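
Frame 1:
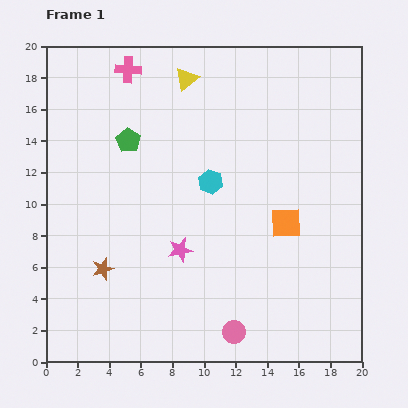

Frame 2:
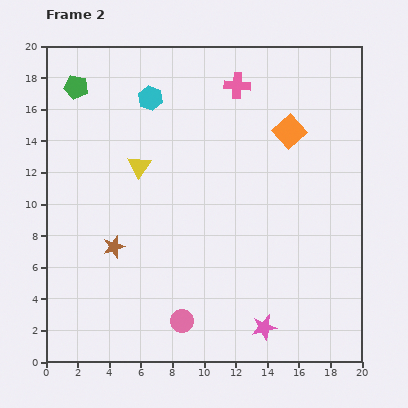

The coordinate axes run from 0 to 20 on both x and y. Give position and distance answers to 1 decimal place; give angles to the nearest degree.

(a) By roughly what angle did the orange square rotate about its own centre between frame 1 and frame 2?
39° counter-clockwise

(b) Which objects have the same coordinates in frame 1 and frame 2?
none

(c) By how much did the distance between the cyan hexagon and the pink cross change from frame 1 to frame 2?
-3.2

Distance in frame 1: 8.8. Distance in frame 2: 5.6.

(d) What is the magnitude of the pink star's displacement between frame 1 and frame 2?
7.2

The pink star moved from (8.5, 7.1) to (13.8, 2.2), a distance of √(5.3² + 4.9²) ≈ 7.2.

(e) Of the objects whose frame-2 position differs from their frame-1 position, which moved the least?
the brown star

(moved 1.6)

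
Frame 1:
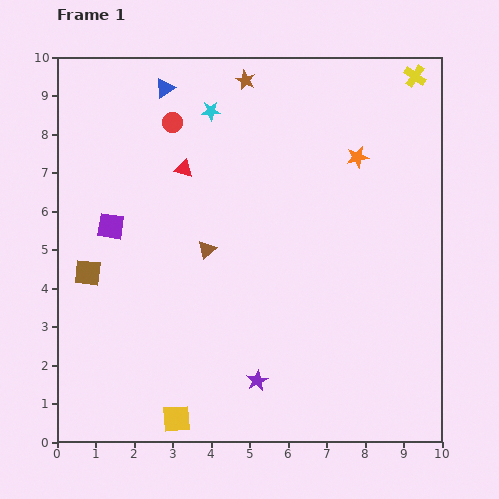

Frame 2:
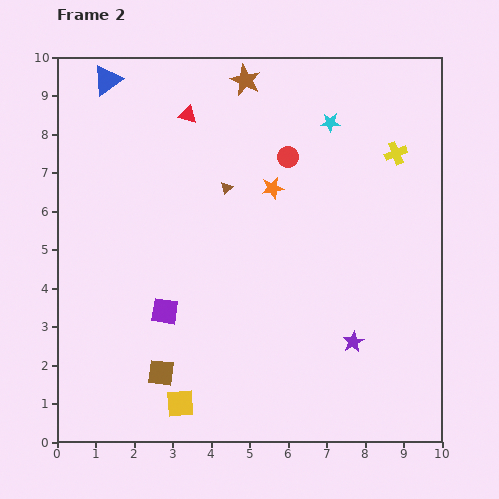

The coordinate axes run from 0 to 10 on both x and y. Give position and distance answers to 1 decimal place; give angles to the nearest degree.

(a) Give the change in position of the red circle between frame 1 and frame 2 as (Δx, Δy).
(3.0, -0.9)

The red circle was at (3.0, 8.3) in frame 1 and (6.0, 7.4) in frame 2.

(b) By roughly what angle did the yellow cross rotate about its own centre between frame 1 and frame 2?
34° clockwise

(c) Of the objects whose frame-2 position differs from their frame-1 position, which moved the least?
the yellow square

(moved 0.4)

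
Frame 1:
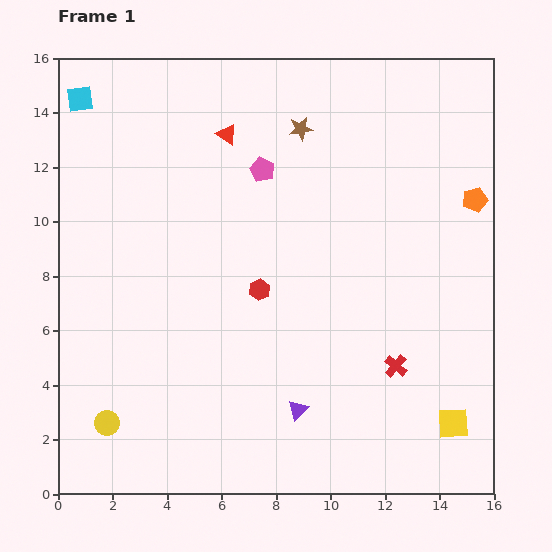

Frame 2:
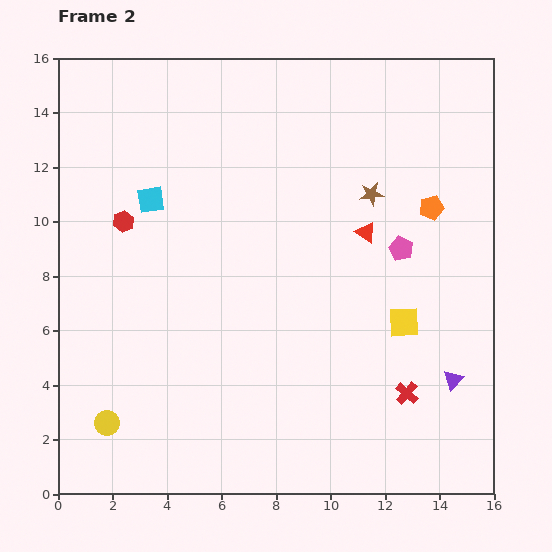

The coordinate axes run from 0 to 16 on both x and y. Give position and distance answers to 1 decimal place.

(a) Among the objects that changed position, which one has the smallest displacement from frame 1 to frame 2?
the red cross

(moved 1.1)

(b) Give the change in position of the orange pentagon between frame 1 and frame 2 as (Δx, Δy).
(-1.6, -0.3)

The orange pentagon was at (15.3, 10.8) in frame 1 and (13.7, 10.5) in frame 2.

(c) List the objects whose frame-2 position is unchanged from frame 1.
the yellow circle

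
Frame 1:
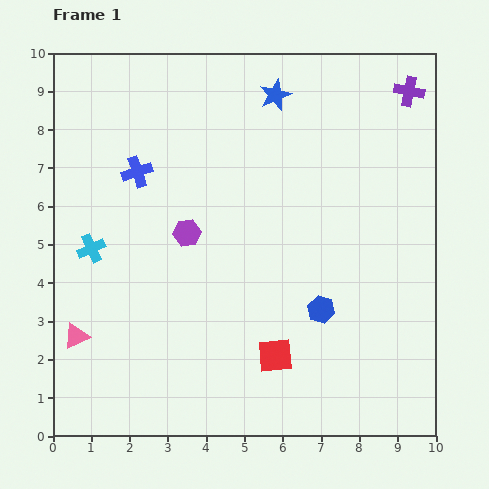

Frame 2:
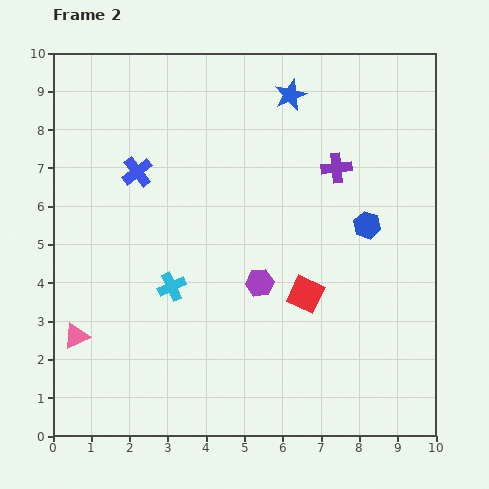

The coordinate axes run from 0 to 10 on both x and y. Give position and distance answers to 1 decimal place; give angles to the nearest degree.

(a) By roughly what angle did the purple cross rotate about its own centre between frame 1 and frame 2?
17° counter-clockwise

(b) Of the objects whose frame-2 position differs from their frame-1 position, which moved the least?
the blue star

(moved 0.4)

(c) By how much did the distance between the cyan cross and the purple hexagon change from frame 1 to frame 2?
-0.2

Distance in frame 1: 2.5. Distance in frame 2: 2.3.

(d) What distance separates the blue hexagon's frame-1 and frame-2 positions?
2.5

The blue hexagon moved from (7.0, 3.3) to (8.2, 5.5), a distance of √(1.2² + 2.2²) ≈ 2.5.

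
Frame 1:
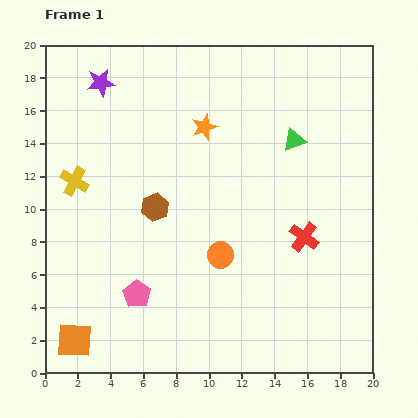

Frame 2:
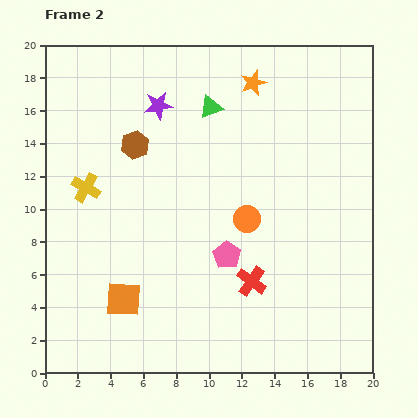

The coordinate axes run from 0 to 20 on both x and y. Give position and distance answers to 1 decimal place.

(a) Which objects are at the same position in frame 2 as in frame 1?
none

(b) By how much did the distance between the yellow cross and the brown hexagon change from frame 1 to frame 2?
-1.2

Distance in frame 1: 5.2. Distance in frame 2: 4.0.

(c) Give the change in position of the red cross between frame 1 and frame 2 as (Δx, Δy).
(-3.2, -2.7)

The red cross was at (15.8, 8.3) in frame 1 and (12.6, 5.6) in frame 2.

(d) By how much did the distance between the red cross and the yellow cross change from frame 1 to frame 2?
-2.8

Distance in frame 1: 14.4. Distance in frame 2: 11.6.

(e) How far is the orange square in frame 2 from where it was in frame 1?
3.9

The orange square moved from (1.8, 2.0) to (4.8, 4.5), a distance of √(3.0² + 2.5²) ≈ 3.9.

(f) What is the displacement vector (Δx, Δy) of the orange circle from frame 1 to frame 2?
(1.6, 2.2)

The orange circle was at (10.7, 7.2) in frame 1 and (12.3, 9.4) in frame 2.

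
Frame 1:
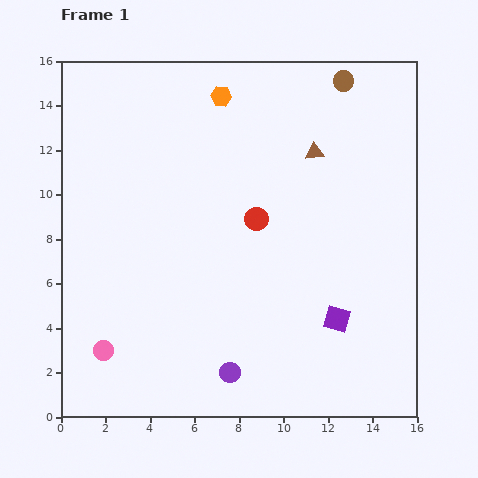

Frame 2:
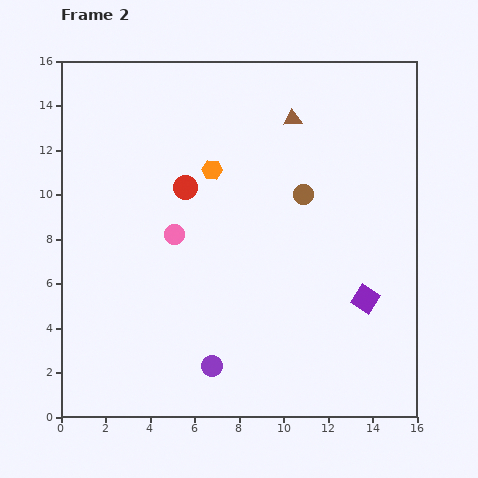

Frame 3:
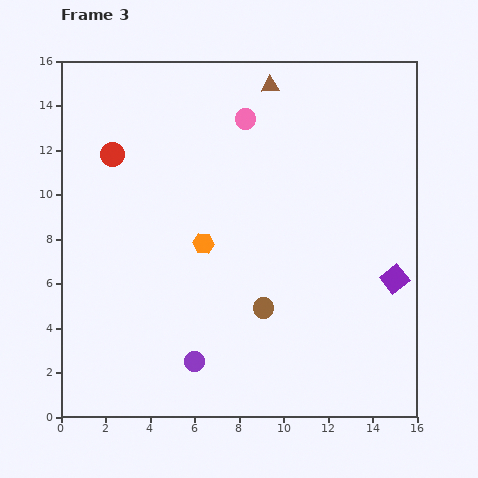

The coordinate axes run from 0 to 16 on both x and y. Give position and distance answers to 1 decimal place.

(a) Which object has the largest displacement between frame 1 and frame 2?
the pink circle

(moved 6.1; next 5.4)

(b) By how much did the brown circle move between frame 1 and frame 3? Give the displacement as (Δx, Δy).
(-3.6, -10.2)

The brown circle was at (12.7, 15.1) in frame 1 and (9.1, 4.9) in frame 3.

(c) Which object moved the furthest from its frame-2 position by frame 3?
the pink circle

(moved 6.1; next 5.4)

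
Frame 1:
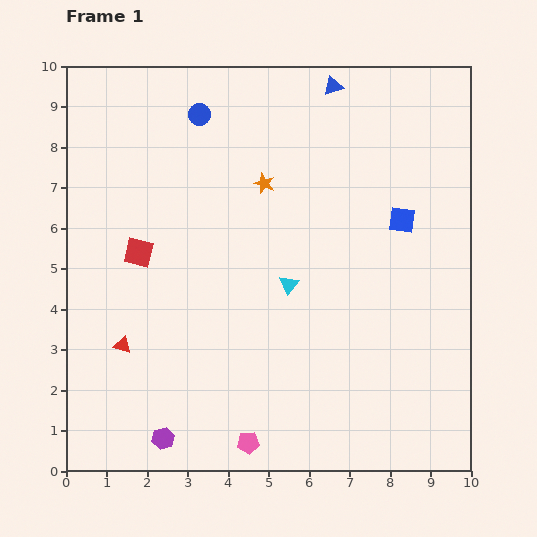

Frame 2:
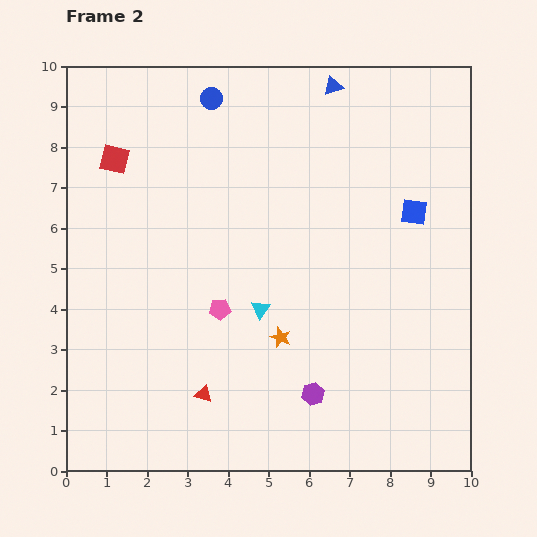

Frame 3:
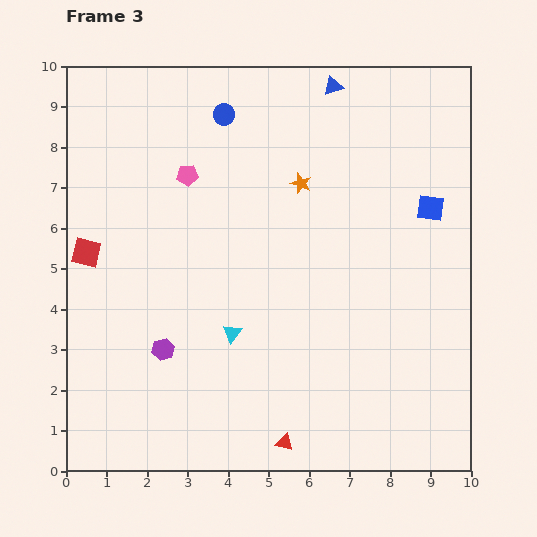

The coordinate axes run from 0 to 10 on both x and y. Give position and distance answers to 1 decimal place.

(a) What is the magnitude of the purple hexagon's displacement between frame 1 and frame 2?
3.9

The purple hexagon moved from (2.4, 0.8) to (6.1, 1.9), a distance of √(3.7² + 1.1²) ≈ 3.9.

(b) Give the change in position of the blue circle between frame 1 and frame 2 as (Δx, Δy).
(0.3, 0.4)

The blue circle was at (3.3, 8.8) in frame 1 and (3.6, 9.2) in frame 2.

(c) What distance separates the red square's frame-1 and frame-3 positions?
1.3

The red square moved from (1.8, 5.4) to (0.5, 5.4), a distance of √(1.3² + 0.0²) ≈ 1.3.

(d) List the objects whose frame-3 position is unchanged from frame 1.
the blue triangle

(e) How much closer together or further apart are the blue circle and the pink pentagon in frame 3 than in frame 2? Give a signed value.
-3.5

Distance in frame 2: 5.2. Distance in frame 3: 1.7.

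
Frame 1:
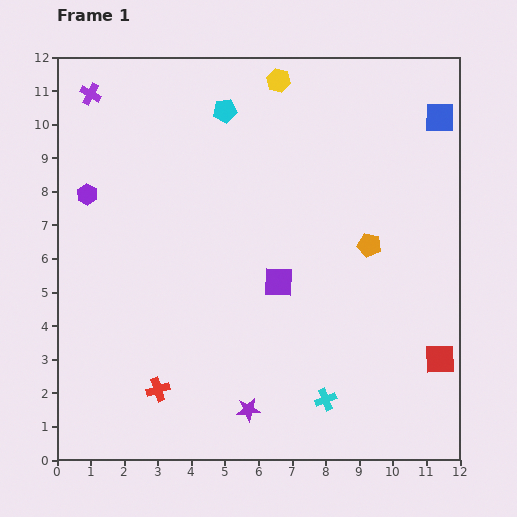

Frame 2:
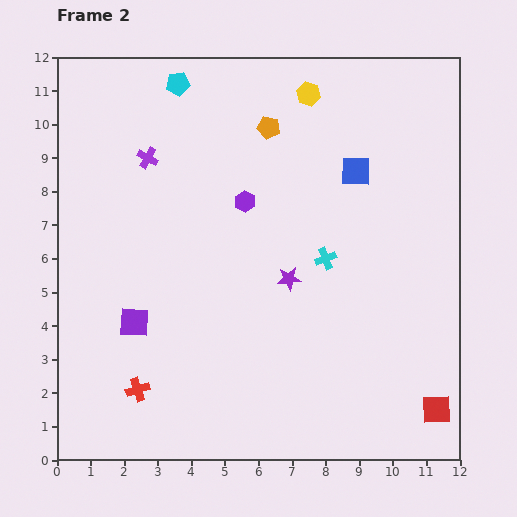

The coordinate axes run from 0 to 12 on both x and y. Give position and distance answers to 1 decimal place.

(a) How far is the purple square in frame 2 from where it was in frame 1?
4.5

The purple square moved from (6.6, 5.3) to (2.3, 4.1), a distance of √(4.3² + 1.2²) ≈ 4.5.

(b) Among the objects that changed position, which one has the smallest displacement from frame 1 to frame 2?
the red cross

(moved 0.6)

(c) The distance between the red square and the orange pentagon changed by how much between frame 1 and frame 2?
+5.8

Distance in frame 1: 4.0. Distance in frame 2: 9.8.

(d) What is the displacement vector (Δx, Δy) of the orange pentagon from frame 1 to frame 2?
(-3.0, 3.5)

The orange pentagon was at (9.3, 6.4) in frame 1 and (6.3, 9.9) in frame 2.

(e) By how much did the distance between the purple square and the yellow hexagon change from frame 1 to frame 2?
+2.6

Distance in frame 1: 6.0. Distance in frame 2: 8.6.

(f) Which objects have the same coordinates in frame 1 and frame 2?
none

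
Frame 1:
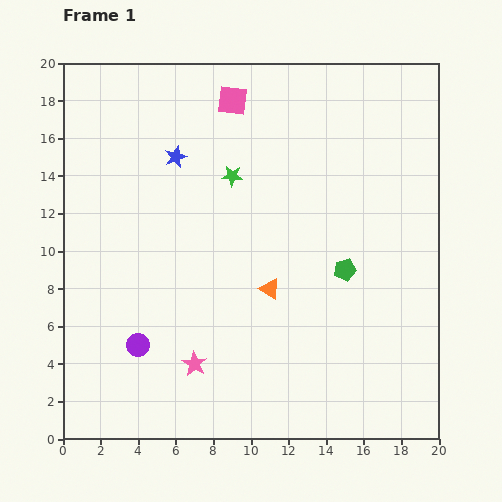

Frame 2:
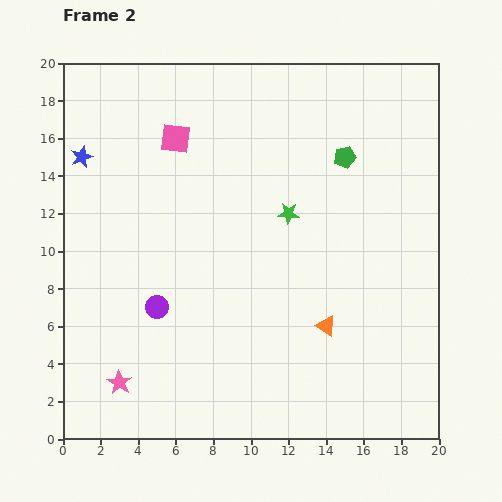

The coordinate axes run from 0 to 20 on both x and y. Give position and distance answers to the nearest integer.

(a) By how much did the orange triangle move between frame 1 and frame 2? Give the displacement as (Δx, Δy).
(3, -2)

The orange triangle was at (11, 8) in frame 1 and (14, 6) in frame 2.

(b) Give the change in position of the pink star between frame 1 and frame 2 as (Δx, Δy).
(-4, -1)

The pink star was at (7, 4) in frame 1 and (3, 3) in frame 2.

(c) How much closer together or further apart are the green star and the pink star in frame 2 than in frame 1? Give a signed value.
+3

Distance in frame 1: 10. Distance in frame 2: 13.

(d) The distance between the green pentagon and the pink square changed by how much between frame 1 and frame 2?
-2

Distance in frame 1: 11. Distance in frame 2: 9.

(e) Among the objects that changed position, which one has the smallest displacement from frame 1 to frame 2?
the purple circle

(moved 2)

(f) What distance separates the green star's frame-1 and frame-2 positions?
4

The green star moved from (9, 14) to (12, 12), a distance of √(3² + 2²) ≈ 4.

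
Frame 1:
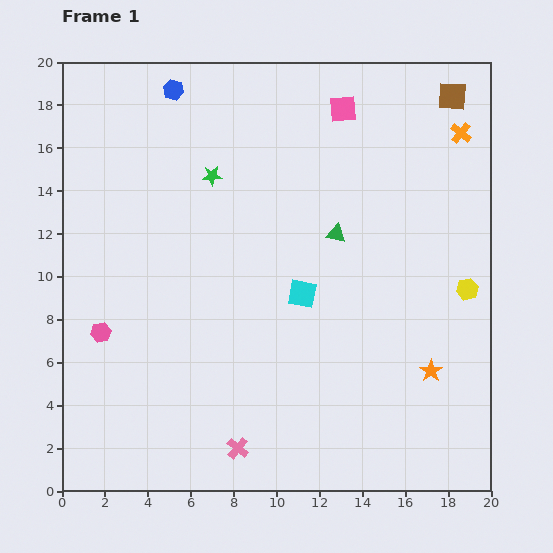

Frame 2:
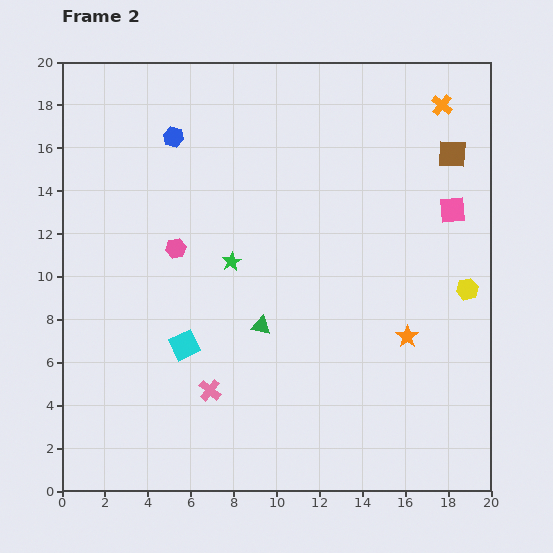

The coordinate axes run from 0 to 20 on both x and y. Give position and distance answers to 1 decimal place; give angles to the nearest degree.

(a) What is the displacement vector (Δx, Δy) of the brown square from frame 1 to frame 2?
(0.0, -2.7)

The brown square was at (18.2, 18.4) in frame 1 and (18.2, 15.7) in frame 2.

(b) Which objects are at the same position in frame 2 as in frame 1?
the yellow hexagon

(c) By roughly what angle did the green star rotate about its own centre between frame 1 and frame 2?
26° counter-clockwise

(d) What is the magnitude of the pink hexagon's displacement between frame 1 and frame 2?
5.2

The pink hexagon moved from (1.8, 7.4) to (5.3, 11.3), a distance of √(3.5² + 3.9²) ≈ 5.2.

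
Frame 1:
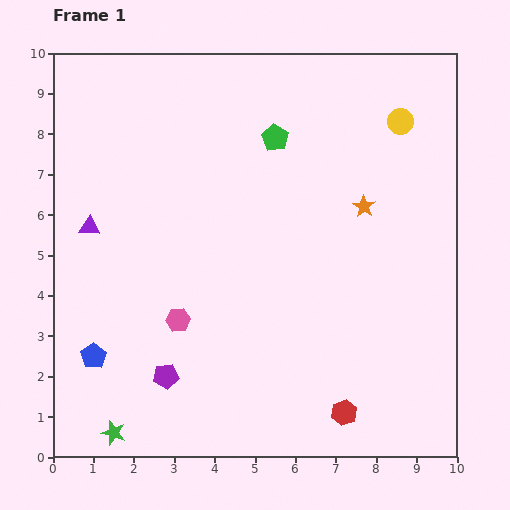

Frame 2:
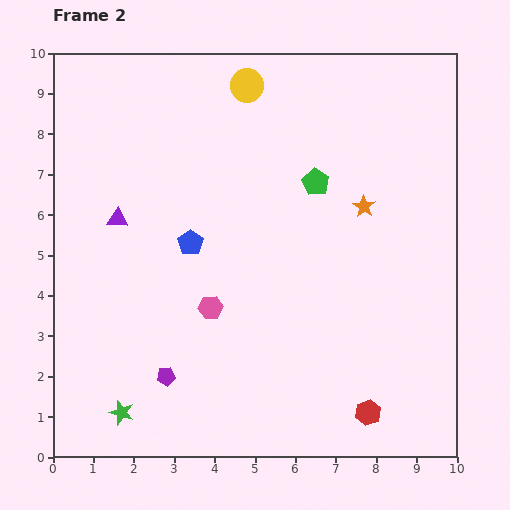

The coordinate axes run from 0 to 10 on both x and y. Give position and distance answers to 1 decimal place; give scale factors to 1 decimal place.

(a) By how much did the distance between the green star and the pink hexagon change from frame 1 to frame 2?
+0.2

Distance in frame 1: 3.2. Distance in frame 2: 3.4.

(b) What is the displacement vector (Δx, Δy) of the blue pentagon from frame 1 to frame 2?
(2.4, 2.8)

The blue pentagon was at (1.0, 2.5) in frame 1 and (3.4, 5.3) in frame 2.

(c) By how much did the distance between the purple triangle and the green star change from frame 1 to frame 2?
-0.3

Distance in frame 1: 5.1. Distance in frame 2: 4.8.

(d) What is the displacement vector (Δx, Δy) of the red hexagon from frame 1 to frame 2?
(0.6, 0.0)

The red hexagon was at (7.2, 1.1) in frame 1 and (7.8, 1.1) in frame 2.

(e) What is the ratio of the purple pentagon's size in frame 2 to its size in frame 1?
0.7×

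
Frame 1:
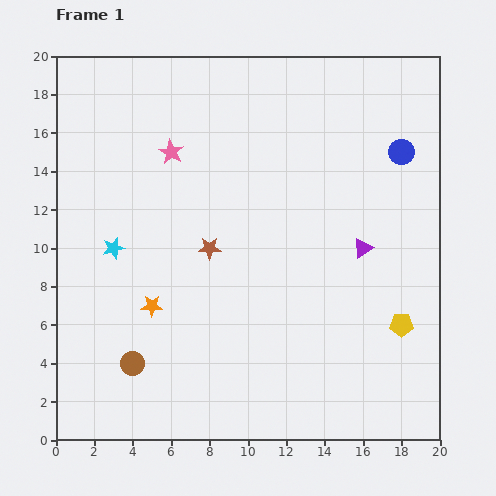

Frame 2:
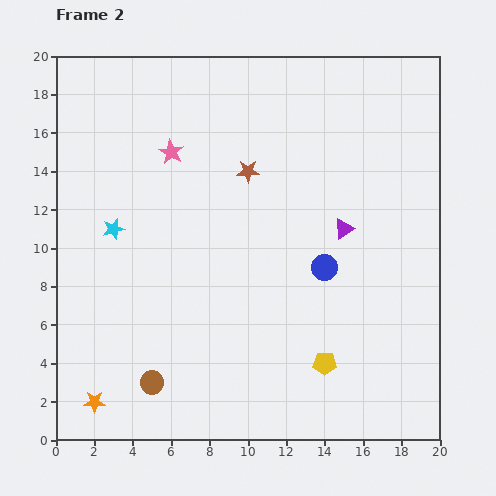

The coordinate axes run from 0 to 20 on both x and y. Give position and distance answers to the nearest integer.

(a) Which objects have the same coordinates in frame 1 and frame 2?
the pink star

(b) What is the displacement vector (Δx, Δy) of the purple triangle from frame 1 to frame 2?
(-1, 1)

The purple triangle was at (16, 10) in frame 1 and (15, 11) in frame 2.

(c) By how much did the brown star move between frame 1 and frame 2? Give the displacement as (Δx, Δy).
(2, 4)

The brown star was at (8, 10) in frame 1 and (10, 14) in frame 2.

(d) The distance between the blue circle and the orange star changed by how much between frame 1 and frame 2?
-1

Distance in frame 1: 15. Distance in frame 2: 14.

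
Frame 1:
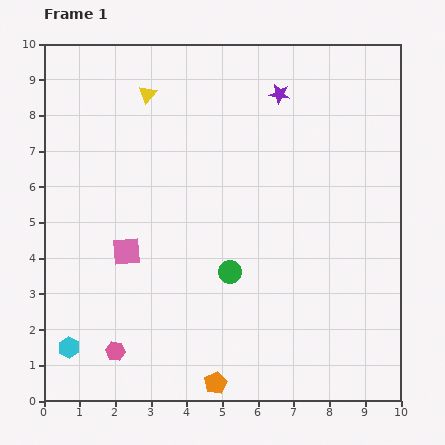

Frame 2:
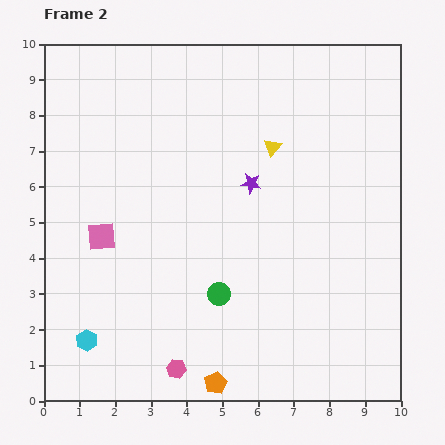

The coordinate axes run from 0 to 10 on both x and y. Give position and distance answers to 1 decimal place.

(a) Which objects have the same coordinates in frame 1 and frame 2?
the orange pentagon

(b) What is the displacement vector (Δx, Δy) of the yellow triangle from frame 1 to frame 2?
(3.5, -1.5)

The yellow triangle was at (2.9, 8.6) in frame 1 and (6.4, 7.1) in frame 2.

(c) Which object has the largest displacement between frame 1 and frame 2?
the yellow triangle

(moved 3.8; next 2.6)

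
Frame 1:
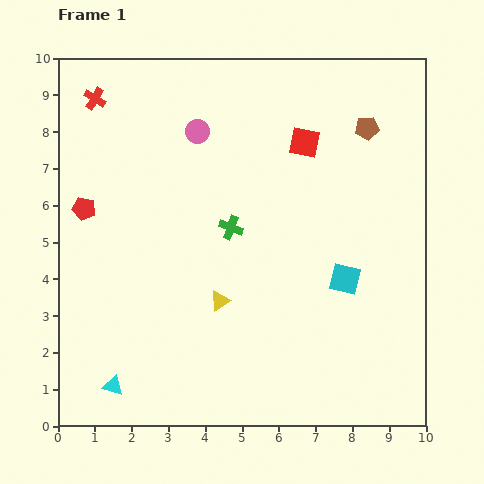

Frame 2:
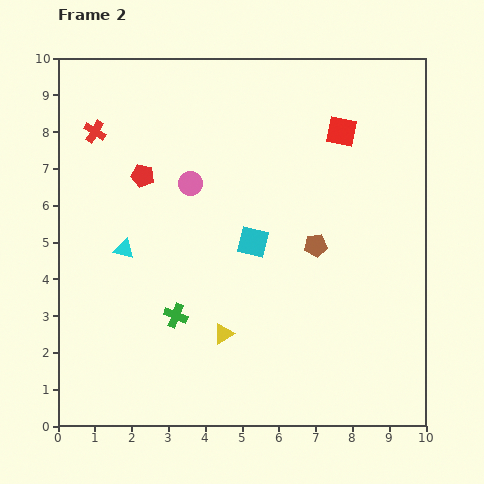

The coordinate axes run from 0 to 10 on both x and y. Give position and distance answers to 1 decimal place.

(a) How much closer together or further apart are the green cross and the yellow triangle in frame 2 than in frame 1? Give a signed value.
-0.6

Distance in frame 1: 2.0. Distance in frame 2: 1.4.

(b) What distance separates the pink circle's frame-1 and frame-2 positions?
1.4

The pink circle moved from (3.8, 8.0) to (3.6, 6.6), a distance of √(0.2² + 1.4²) ≈ 1.4.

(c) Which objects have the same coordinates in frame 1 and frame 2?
none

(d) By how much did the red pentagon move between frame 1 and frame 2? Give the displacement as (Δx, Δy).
(1.6, 0.9)

The red pentagon was at (0.7, 5.9) in frame 1 and (2.3, 6.8) in frame 2.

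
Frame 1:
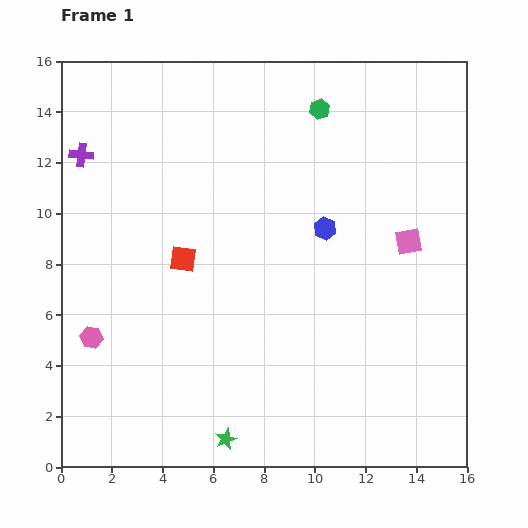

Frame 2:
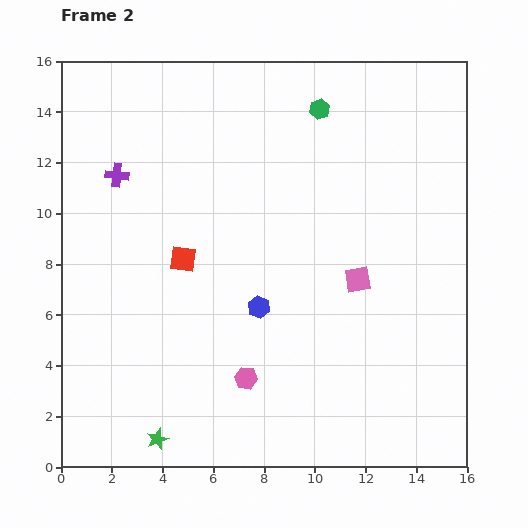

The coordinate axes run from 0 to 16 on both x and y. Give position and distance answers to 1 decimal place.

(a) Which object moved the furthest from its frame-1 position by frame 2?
the pink hexagon

(moved 6.3; next 4.0)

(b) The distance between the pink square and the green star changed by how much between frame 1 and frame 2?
-0.5

Distance in frame 1: 10.6. Distance in frame 2: 10.1.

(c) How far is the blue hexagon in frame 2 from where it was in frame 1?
4.0

The blue hexagon moved from (10.4, 9.4) to (7.8, 6.3), a distance of √(2.6² + 3.1²) ≈ 4.0.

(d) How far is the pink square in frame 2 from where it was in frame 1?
2.5

The pink square moved from (13.7, 8.9) to (11.7, 7.4), a distance of √(2.0² + 1.5²) ≈ 2.5.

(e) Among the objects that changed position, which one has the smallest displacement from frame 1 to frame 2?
the purple cross

(moved 1.6)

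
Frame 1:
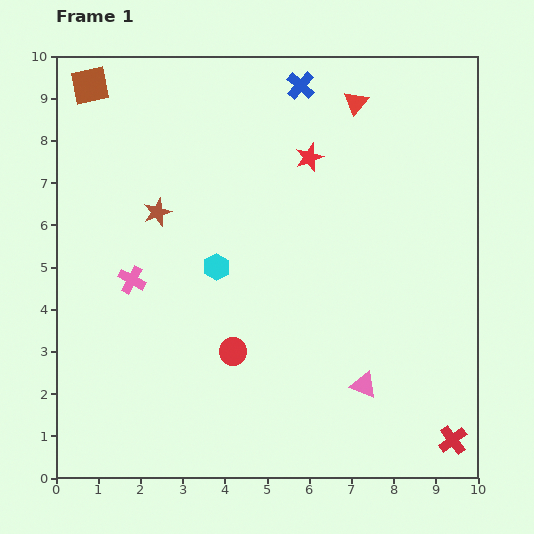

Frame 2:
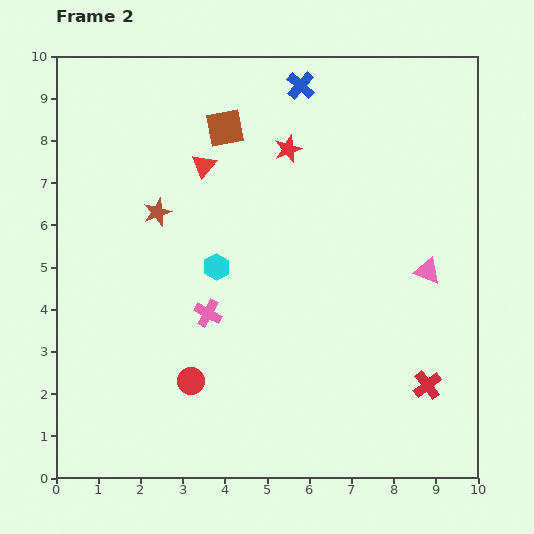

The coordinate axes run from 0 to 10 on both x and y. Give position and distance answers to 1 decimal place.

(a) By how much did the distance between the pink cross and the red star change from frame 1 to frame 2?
-0.8

Distance in frame 1: 5.1. Distance in frame 2: 4.3.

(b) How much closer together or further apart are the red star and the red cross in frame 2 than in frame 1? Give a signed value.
-1.0

Distance in frame 1: 7.5. Distance in frame 2: 6.5.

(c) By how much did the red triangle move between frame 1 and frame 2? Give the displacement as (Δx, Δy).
(-3.6, -1.5)

The red triangle was at (7.1, 8.9) in frame 1 and (3.5, 7.4) in frame 2.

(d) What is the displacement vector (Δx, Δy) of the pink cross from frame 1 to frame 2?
(1.8, -0.8)

The pink cross was at (1.8, 4.7) in frame 1 and (3.6, 3.9) in frame 2.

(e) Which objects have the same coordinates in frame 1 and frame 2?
the cyan hexagon, the blue cross, the brown star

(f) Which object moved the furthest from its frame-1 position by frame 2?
the red triangle

(moved 3.9; next 3.4)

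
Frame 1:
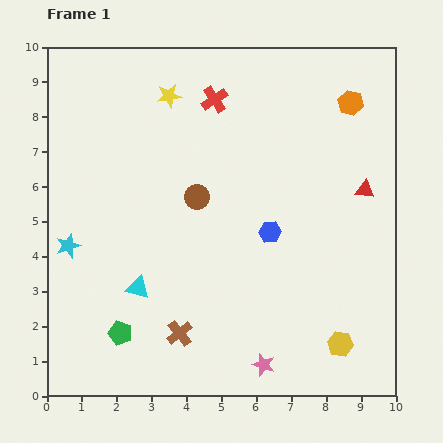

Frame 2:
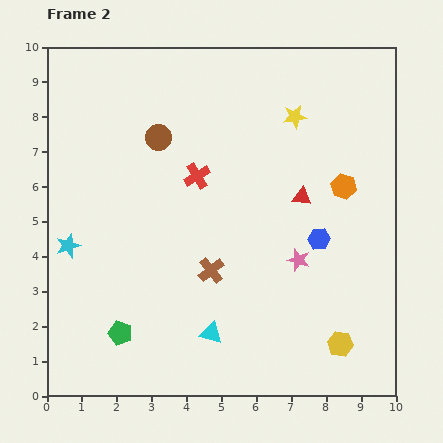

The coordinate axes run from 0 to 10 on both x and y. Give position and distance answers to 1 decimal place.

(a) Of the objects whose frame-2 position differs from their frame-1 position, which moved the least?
the blue hexagon

(moved 1.4)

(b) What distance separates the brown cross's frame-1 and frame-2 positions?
2.0

The brown cross moved from (3.8, 1.8) to (4.7, 3.6), a distance of √(0.9² + 1.8²) ≈ 2.0.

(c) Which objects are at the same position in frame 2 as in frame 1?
the cyan star, the green pentagon, the yellow hexagon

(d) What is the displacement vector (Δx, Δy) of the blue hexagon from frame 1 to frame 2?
(1.4, -0.2)

The blue hexagon was at (6.4, 4.7) in frame 1 and (7.8, 4.5) in frame 2.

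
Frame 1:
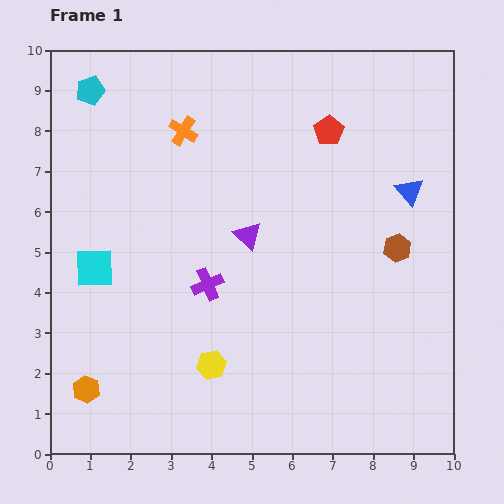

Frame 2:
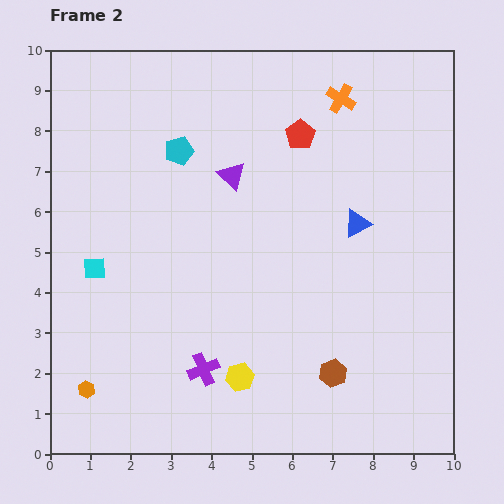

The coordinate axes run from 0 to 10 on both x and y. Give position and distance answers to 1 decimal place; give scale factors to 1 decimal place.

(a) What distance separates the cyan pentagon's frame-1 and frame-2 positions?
2.7

The cyan pentagon moved from (1.0, 9.0) to (3.2, 7.5), a distance of √(2.2² + 1.5²) ≈ 2.7.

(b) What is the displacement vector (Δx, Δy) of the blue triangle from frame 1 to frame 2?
(-1.3, -0.8)

The blue triangle was at (8.9, 6.5) in frame 1 and (7.6, 5.7) in frame 2.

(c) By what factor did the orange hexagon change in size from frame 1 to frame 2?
0.6×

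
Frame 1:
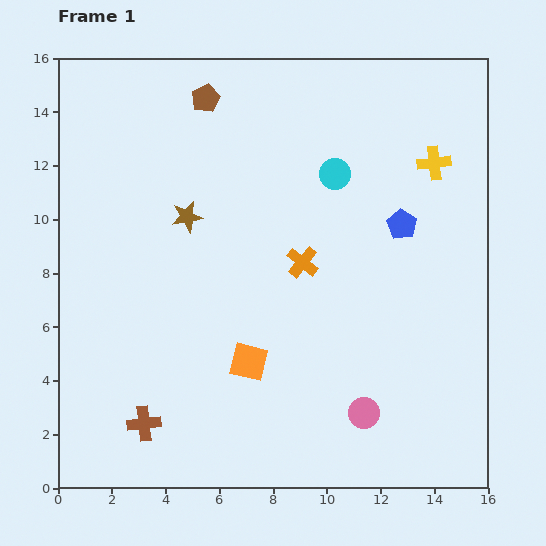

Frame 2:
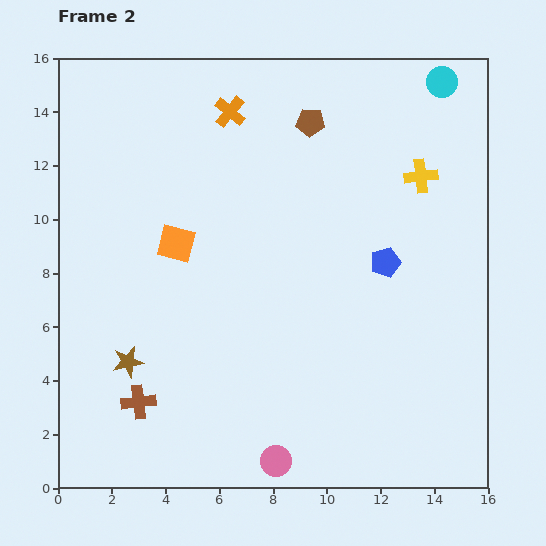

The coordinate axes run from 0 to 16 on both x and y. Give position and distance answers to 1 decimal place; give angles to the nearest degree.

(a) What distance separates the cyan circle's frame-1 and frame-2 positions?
5.2

The cyan circle moved from (10.3, 11.7) to (14.3, 15.1), a distance of √(4.0² + 3.4²) ≈ 5.2.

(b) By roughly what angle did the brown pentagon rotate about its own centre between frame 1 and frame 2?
29° clockwise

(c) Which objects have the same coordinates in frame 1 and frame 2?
none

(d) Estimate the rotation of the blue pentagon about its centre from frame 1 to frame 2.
22° clockwise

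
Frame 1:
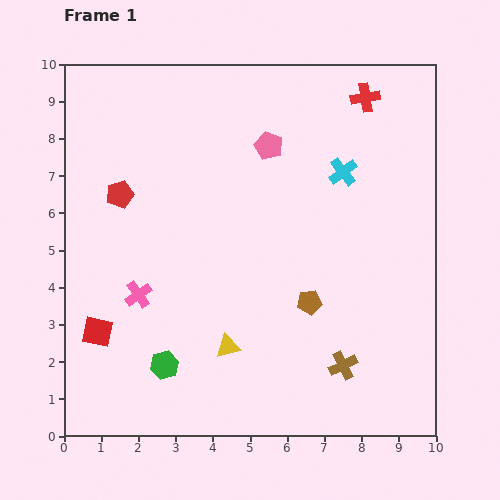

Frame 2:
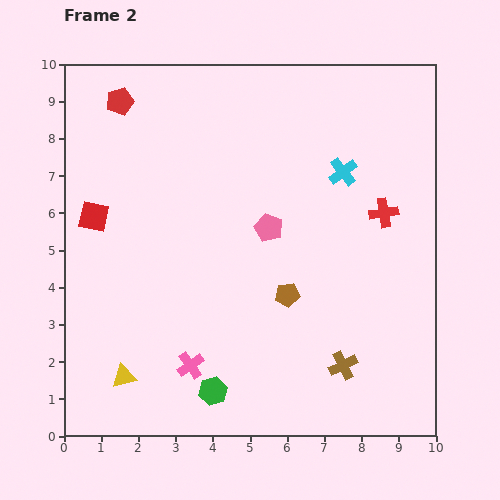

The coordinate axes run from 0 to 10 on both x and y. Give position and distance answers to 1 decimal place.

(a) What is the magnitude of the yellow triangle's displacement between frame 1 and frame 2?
2.9

The yellow triangle moved from (4.4, 2.4) to (1.6, 1.6), a distance of √(2.8² + 0.8²) ≈ 2.9.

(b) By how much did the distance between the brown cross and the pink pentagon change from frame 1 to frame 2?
-2.0

Distance in frame 1: 6.2. Distance in frame 2: 4.2.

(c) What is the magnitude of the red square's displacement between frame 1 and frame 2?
3.1

The red square moved from (0.9, 2.8) to (0.8, 5.9), a distance of √(0.1² + 3.1²) ≈ 3.1.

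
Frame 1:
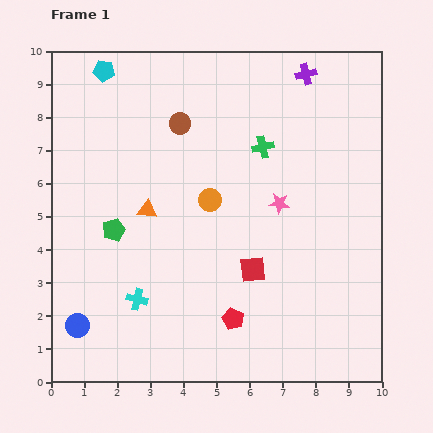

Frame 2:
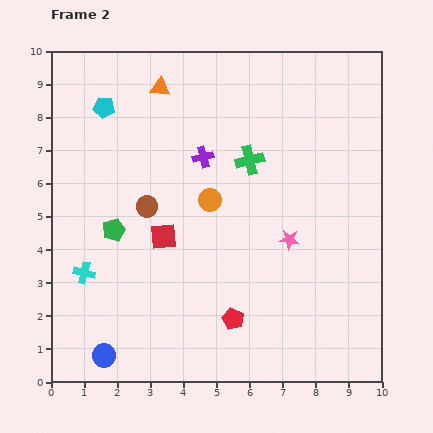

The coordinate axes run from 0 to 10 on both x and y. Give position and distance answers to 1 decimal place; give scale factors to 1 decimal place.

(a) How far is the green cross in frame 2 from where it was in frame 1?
0.6

The green cross moved from (6.4, 7.1) to (6.0, 6.7), a distance of √(0.4² + 0.4²) ≈ 0.6.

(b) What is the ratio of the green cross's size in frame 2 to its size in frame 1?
1.3×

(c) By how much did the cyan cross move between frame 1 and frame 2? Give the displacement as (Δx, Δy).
(-1.6, 0.8)

The cyan cross was at (2.6, 2.5) in frame 1 and (1.0, 3.3) in frame 2.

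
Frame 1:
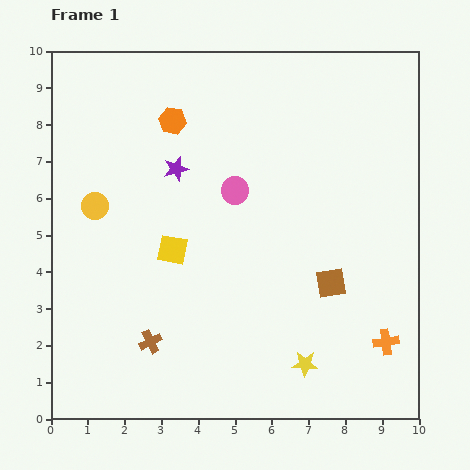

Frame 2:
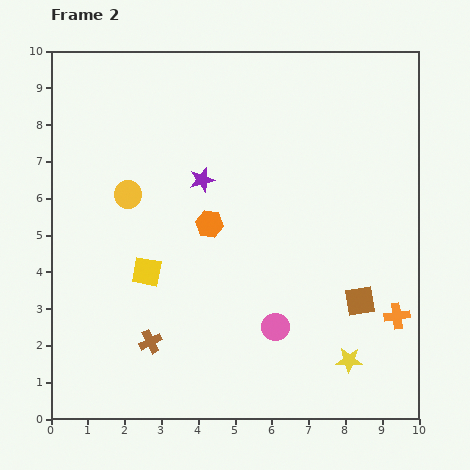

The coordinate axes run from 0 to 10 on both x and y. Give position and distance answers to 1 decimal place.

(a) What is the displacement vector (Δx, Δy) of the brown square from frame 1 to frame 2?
(0.8, -0.5)

The brown square was at (7.6, 3.7) in frame 1 and (8.4, 3.2) in frame 2.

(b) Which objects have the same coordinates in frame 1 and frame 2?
the brown cross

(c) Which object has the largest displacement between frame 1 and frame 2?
the pink circle

(moved 3.9; next 3.0)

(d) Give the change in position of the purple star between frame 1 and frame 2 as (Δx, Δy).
(0.7, -0.3)

The purple star was at (3.4, 6.8) in frame 1 and (4.1, 6.5) in frame 2.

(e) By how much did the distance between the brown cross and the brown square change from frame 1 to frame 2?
+0.6

Distance in frame 1: 5.2. Distance in frame 2: 5.8.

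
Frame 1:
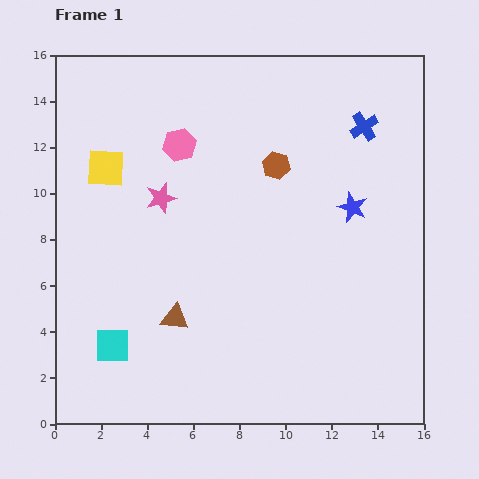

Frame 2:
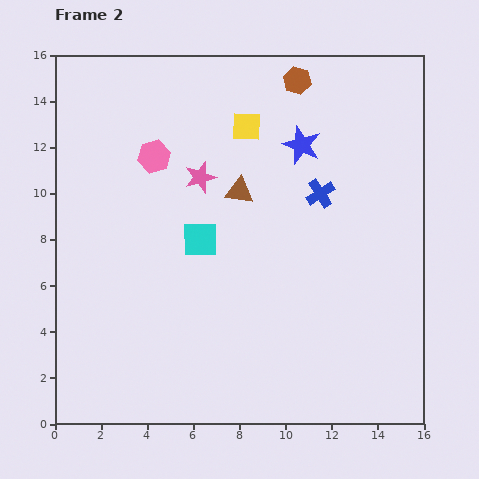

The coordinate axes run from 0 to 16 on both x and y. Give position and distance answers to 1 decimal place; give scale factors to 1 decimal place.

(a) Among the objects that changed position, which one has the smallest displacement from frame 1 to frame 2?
the pink hexagon

(moved 1.2)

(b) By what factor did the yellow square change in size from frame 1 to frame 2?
0.8×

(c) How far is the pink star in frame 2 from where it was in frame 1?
1.9

The pink star moved from (4.6, 9.8) to (6.3, 10.7), a distance of √(1.7² + 0.9²) ≈ 1.9.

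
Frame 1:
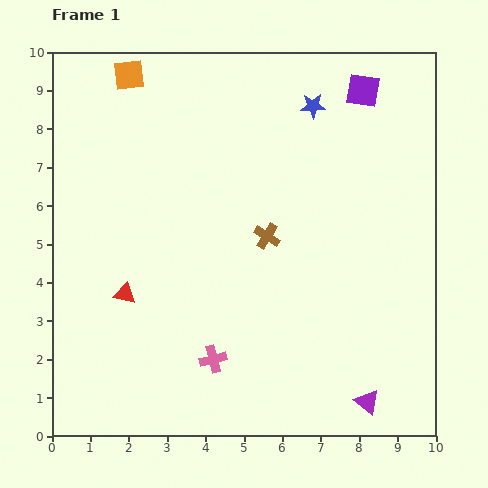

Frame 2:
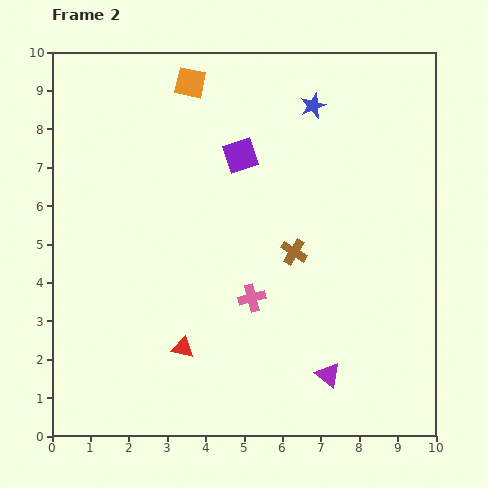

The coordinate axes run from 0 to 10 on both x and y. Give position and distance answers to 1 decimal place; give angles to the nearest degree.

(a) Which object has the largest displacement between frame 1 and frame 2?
the purple square

(moved 3.6; next 2.1)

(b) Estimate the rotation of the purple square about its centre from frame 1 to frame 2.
28° counter-clockwise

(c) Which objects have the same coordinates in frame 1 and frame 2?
the blue star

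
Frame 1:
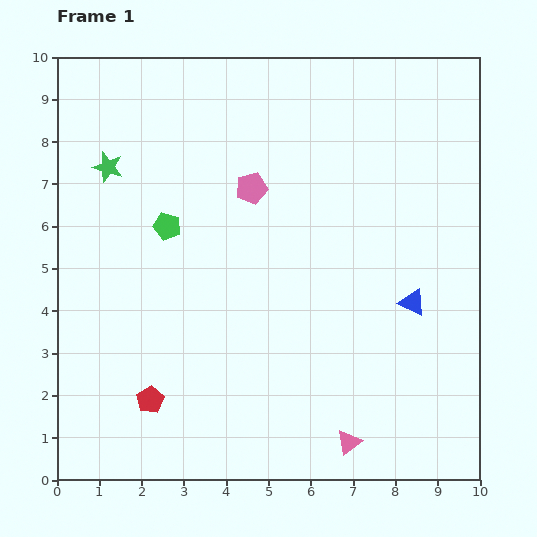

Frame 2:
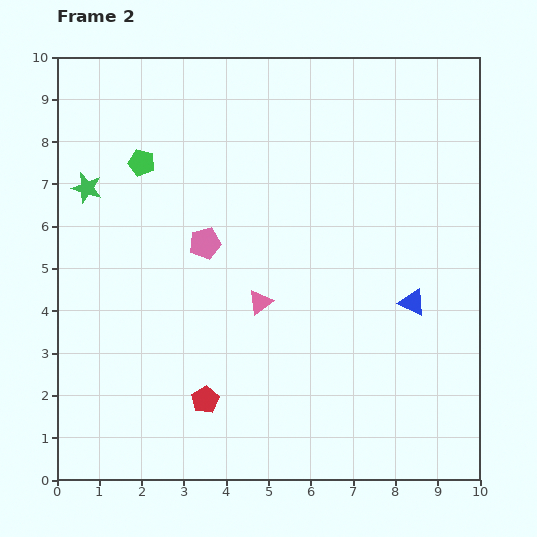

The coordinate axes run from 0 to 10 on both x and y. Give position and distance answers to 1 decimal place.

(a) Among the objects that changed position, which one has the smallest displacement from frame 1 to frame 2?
the green star

(moved 0.7)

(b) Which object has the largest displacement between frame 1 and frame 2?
the pink triangle

(moved 3.9; next 1.7)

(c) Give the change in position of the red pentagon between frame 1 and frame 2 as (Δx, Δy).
(1.3, 0.0)

The red pentagon was at (2.2, 1.9) in frame 1 and (3.5, 1.9) in frame 2.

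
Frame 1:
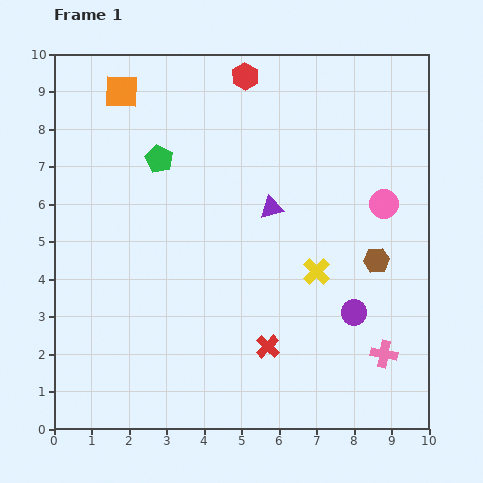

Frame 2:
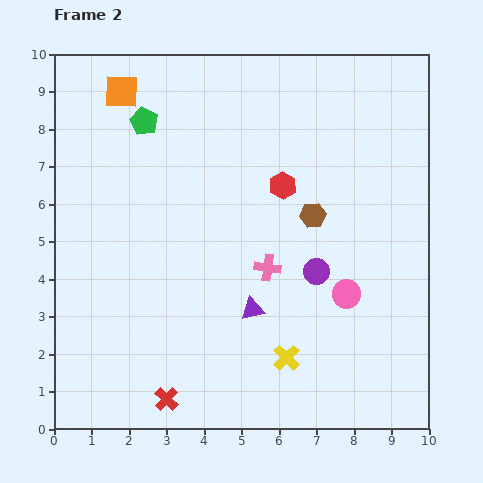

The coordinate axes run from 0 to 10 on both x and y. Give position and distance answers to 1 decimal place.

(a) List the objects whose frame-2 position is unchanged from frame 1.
the orange square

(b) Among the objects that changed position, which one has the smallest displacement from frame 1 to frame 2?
the green pentagon

(moved 1.1)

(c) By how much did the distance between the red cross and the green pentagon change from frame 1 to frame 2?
+1.6

Distance in frame 1: 5.8. Distance in frame 2: 7.4.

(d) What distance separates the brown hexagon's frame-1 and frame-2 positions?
2.1

The brown hexagon moved from (8.6, 4.5) to (6.9, 5.7), a distance of √(1.7² + 1.2²) ≈ 2.1.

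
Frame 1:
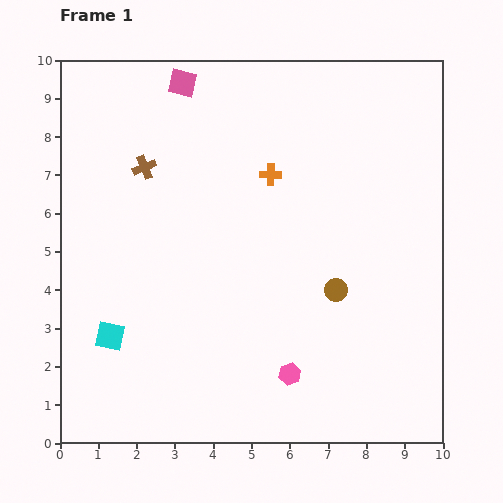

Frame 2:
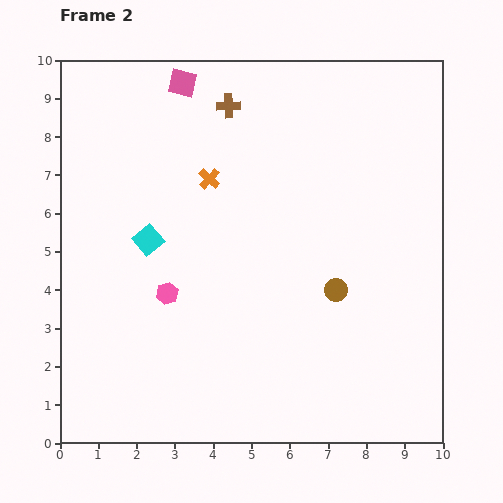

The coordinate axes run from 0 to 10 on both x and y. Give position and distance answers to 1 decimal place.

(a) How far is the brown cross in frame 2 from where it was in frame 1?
2.7

The brown cross moved from (2.2, 7.2) to (4.4, 8.8), a distance of √(2.2² + 1.6²) ≈ 2.7.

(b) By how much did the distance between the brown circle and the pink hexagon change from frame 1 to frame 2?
+1.9

Distance in frame 1: 2.5. Distance in frame 2: 4.4.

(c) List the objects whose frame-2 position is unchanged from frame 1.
the brown circle, the pink square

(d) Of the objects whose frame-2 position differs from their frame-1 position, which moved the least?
the orange cross

(moved 1.6)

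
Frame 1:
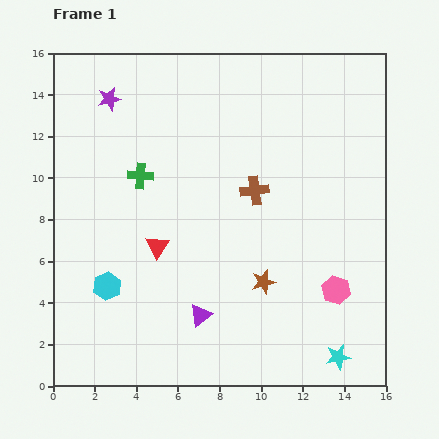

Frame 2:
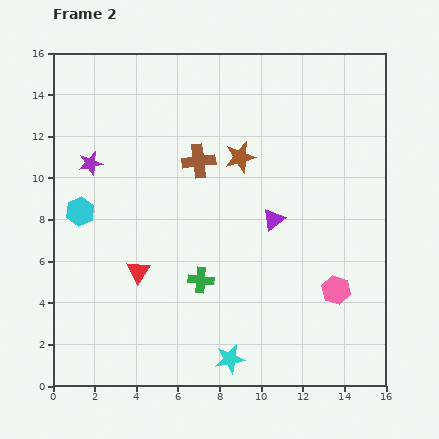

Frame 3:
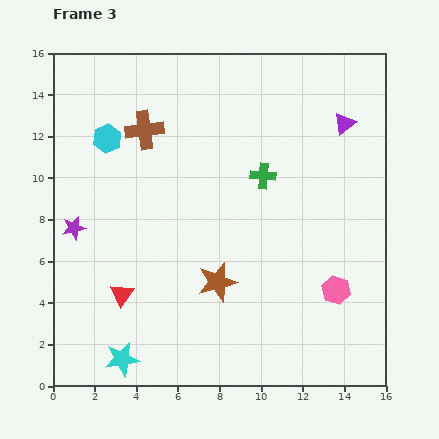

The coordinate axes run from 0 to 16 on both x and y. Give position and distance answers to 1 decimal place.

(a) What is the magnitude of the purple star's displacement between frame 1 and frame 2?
3.2

The purple star moved from (2.7, 13.8) to (1.8, 10.7), a distance of √(0.9² + 3.1²) ≈ 3.2.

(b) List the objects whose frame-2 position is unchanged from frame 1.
the pink hexagon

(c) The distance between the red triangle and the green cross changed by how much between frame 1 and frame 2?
-0.5

Distance in frame 1: 3.5. Distance in frame 2: 3.0.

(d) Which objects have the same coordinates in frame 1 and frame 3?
the pink hexagon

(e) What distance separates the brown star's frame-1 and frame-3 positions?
2.2

The brown star moved from (10.1, 5.0) to (7.9, 5.0), a distance of √(2.2² + 0.0²) ≈ 2.2.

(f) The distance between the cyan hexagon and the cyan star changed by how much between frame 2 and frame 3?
+0.5

Distance in frame 2: 10.1. Distance in frame 3: 10.6.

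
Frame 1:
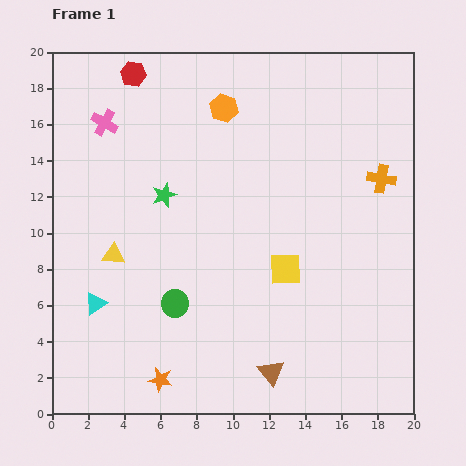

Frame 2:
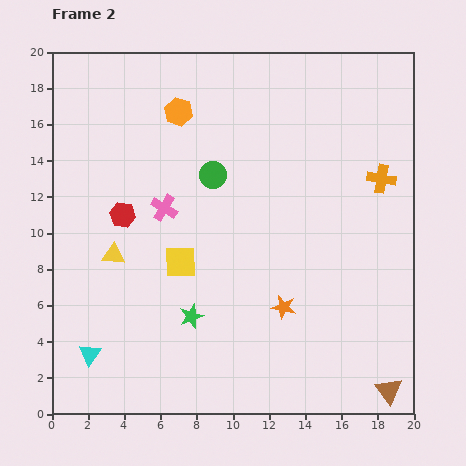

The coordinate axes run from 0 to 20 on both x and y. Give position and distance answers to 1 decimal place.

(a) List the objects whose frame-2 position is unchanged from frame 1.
the orange cross, the yellow triangle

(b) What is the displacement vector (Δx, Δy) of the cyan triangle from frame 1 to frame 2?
(-0.3, -2.8)

The cyan triangle was at (2.4, 6.1) in frame 1 and (2.1, 3.3) in frame 2.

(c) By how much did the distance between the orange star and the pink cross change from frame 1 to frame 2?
-5.9

Distance in frame 1: 14.5. Distance in frame 2: 8.6.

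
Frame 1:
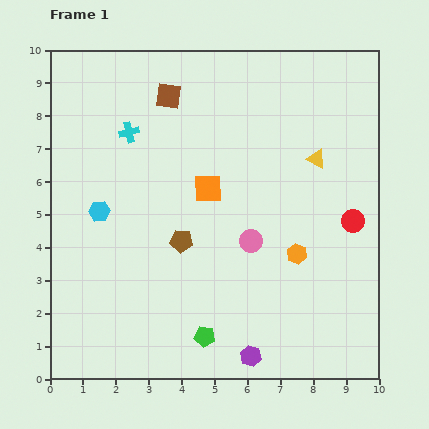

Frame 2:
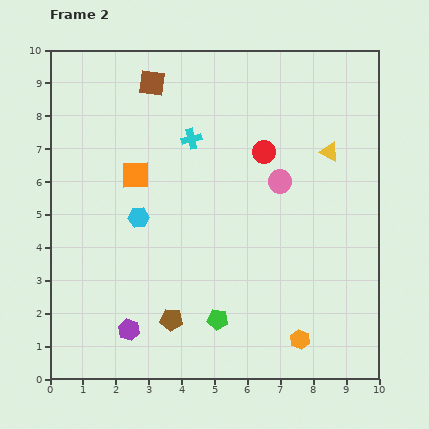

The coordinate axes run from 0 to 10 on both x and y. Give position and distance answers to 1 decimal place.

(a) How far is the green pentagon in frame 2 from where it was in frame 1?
0.6

The green pentagon moved from (4.7, 1.3) to (5.1, 1.8), a distance of √(0.4² + 0.5²) ≈ 0.6.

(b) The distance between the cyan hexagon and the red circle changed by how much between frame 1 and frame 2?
-3.4

Distance in frame 1: 7.7. Distance in frame 2: 4.3.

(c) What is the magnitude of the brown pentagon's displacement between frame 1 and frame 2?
2.4

The brown pentagon moved from (4.0, 4.2) to (3.7, 1.8), a distance of √(0.3² + 2.4²) ≈ 2.4.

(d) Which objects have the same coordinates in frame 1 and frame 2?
none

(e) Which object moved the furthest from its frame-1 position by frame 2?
the purple hexagon

(moved 3.8; next 3.4)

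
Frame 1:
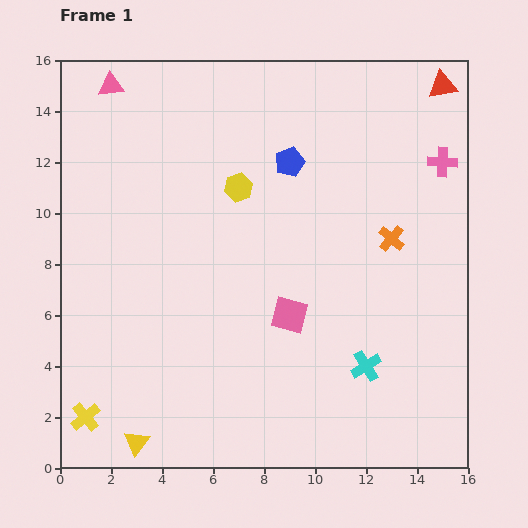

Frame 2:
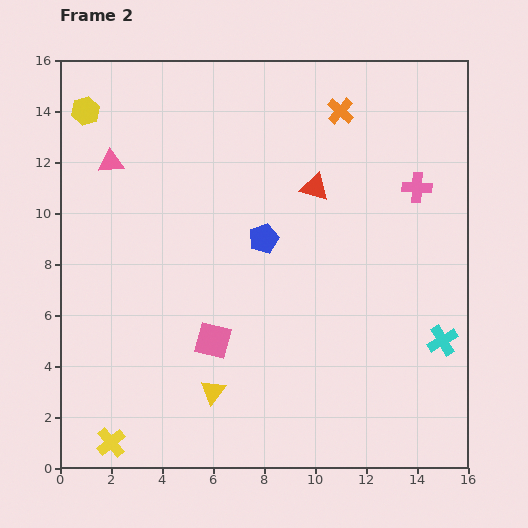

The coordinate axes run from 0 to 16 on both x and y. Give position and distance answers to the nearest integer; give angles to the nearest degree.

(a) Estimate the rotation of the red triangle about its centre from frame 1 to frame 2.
26° clockwise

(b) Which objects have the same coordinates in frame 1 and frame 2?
none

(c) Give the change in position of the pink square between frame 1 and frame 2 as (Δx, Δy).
(-3, -1)

The pink square was at (9, 6) in frame 1 and (6, 5) in frame 2.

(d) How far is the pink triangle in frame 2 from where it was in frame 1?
3

The pink triangle moved from (2, 15) to (2, 12), a distance of √(0² + 3²) ≈ 3.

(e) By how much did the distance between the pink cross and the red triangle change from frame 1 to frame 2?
+1

Distance in frame 1: 3. Distance in frame 2: 4.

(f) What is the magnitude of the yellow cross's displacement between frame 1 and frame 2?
1

The yellow cross moved from (1, 2) to (2, 1), a distance of √(1² + 1²) ≈ 1.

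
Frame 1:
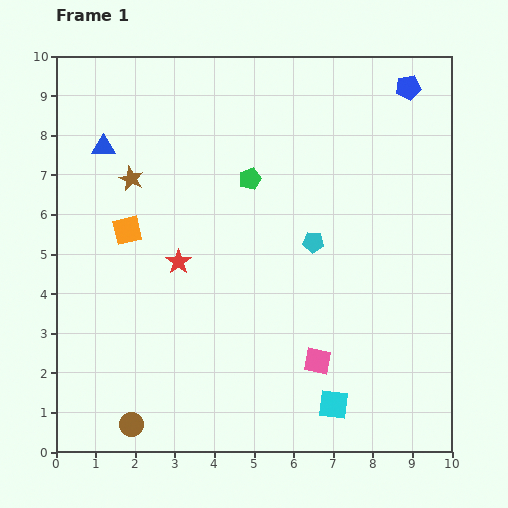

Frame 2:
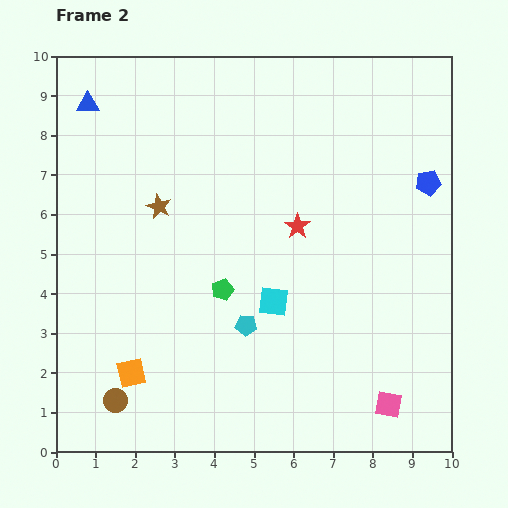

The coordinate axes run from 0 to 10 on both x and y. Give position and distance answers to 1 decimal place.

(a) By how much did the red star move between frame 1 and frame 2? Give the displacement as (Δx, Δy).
(3.0, 0.9)

The red star was at (3.1, 4.8) in frame 1 and (6.1, 5.7) in frame 2.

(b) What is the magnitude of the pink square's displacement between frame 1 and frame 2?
2.1

The pink square moved from (6.6, 2.3) to (8.4, 1.2), a distance of √(1.8² + 1.1²) ≈ 2.1.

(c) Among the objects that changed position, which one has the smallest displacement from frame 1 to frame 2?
the brown circle

(moved 0.7)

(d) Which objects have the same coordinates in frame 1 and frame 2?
none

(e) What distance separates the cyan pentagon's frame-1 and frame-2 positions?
2.7

The cyan pentagon moved from (6.5, 5.3) to (4.8, 3.2), a distance of √(1.7² + 2.1²) ≈ 2.7.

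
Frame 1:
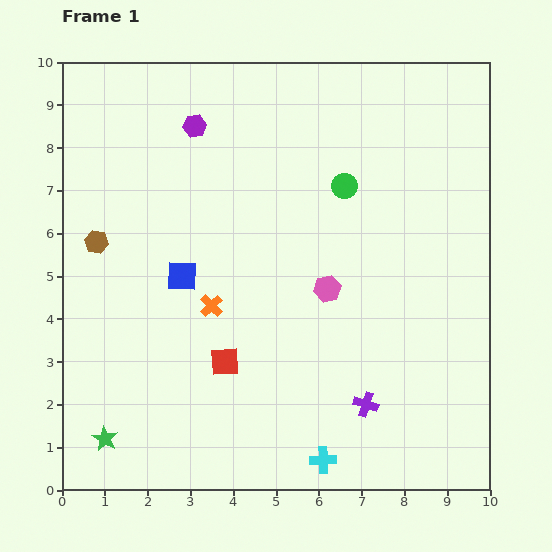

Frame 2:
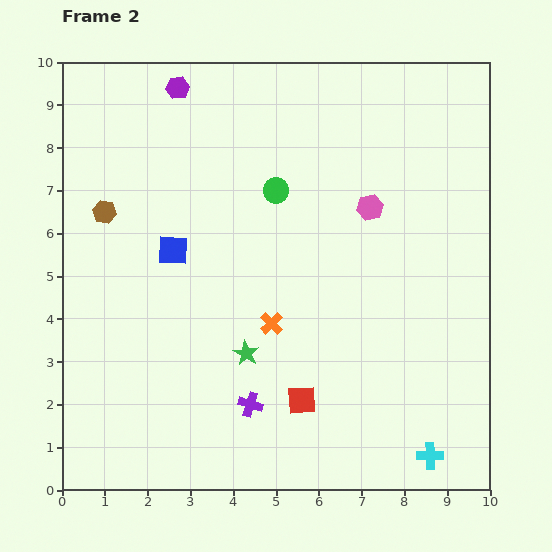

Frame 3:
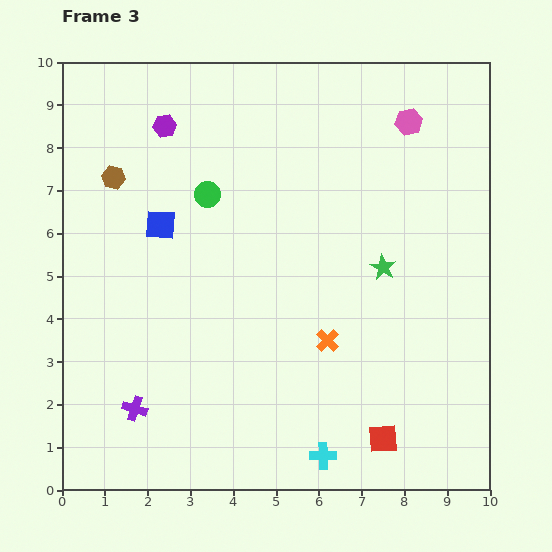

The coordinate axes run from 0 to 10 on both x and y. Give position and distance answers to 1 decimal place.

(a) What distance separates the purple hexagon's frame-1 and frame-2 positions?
1.0

The purple hexagon moved from (3.1, 8.5) to (2.7, 9.4), a distance of √(0.4² + 0.9²) ≈ 1.0.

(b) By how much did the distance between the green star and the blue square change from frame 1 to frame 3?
+1.1

Distance in frame 1: 4.2. Distance in frame 3: 5.3.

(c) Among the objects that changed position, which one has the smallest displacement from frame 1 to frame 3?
the cyan cross

(moved 0.1)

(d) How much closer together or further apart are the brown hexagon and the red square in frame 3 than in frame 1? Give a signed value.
+4.7

Distance in frame 1: 4.1. Distance in frame 3: 8.8.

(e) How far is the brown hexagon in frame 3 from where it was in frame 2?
0.8

The brown hexagon moved from (1.0, 6.5) to (1.2, 7.3), a distance of √(0.2² + 0.8²) ≈ 0.8.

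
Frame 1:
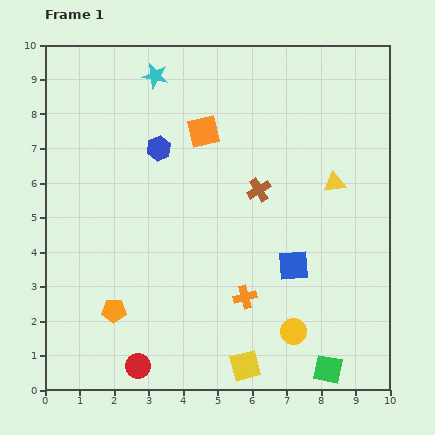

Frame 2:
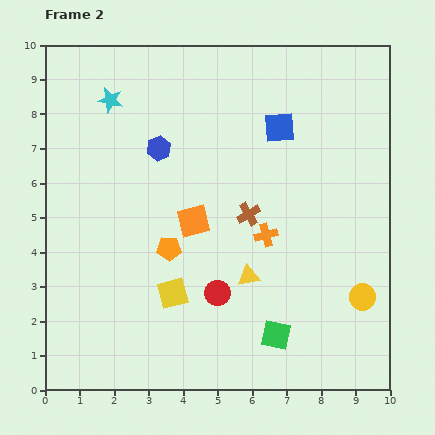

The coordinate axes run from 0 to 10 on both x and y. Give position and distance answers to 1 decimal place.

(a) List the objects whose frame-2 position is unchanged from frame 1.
the blue hexagon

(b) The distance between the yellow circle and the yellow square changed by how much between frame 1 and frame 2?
+3.8

Distance in frame 1: 1.7. Distance in frame 2: 5.5.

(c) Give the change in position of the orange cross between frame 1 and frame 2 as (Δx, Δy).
(0.6, 1.8)

The orange cross was at (5.8, 2.7) in frame 1 and (6.4, 4.5) in frame 2.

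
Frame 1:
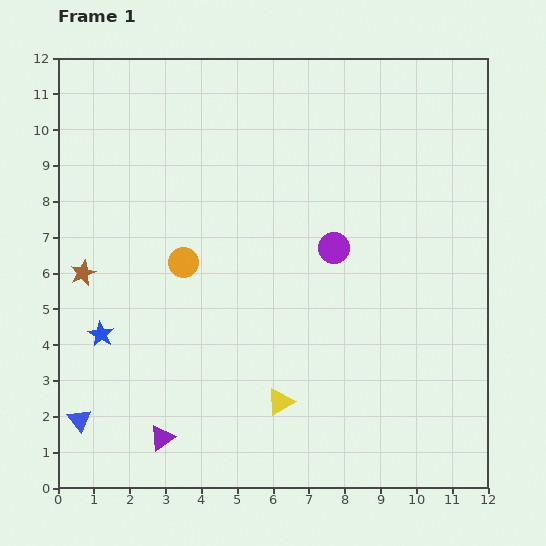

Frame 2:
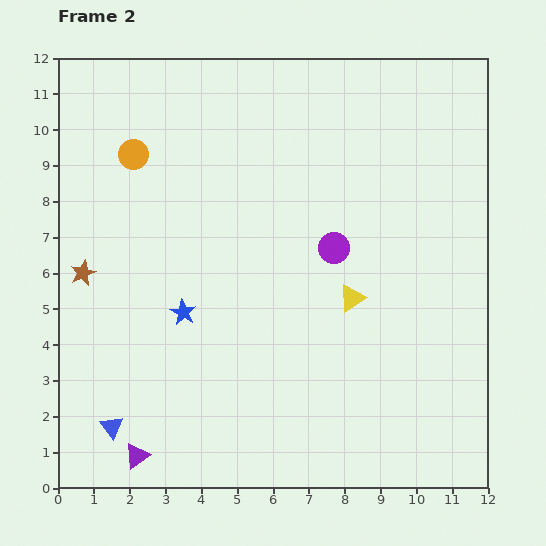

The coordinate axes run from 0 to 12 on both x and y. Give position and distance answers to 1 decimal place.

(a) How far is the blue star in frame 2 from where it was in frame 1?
2.4

The blue star moved from (1.2, 4.3) to (3.5, 4.9), a distance of √(2.3² + 0.6²) ≈ 2.4.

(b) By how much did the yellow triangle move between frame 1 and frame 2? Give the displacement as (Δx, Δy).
(2.0, 2.9)

The yellow triangle was at (6.2, 2.4) in frame 1 and (8.2, 5.3) in frame 2.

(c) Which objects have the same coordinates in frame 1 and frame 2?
the purple circle, the brown star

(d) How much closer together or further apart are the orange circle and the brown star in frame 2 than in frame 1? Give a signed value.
+0.8

Distance in frame 1: 2.8. Distance in frame 2: 3.6.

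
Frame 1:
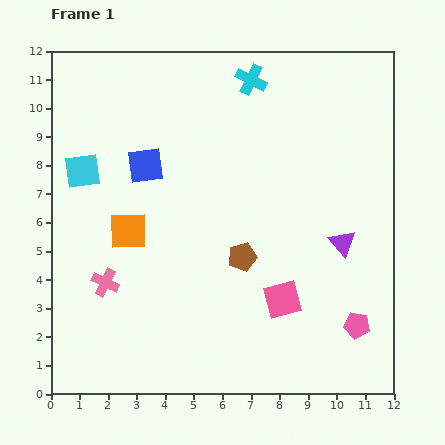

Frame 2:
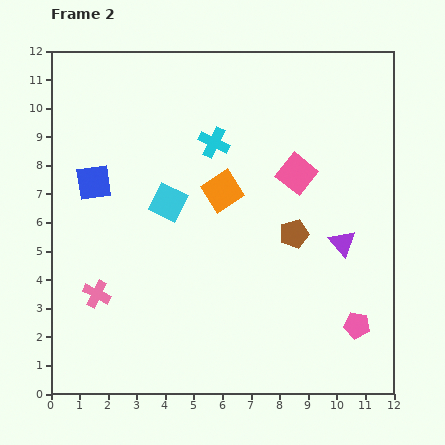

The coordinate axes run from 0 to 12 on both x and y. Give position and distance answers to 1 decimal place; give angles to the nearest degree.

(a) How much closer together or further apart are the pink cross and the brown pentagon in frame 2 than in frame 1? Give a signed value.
+2.3

Distance in frame 1: 4.9. Distance in frame 2: 7.2.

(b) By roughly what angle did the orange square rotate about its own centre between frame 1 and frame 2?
32° counter-clockwise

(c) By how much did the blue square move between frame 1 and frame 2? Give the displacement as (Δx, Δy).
(-1.8, -0.6)

The blue square was at (3.3, 8.0) in frame 1 and (1.5, 7.4) in frame 2.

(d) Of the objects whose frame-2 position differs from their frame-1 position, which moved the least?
the pink cross

(moved 0.5)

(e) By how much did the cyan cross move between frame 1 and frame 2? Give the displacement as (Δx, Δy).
(-1.3, -2.2)

The cyan cross was at (7.0, 11.0) in frame 1 and (5.7, 8.8) in frame 2.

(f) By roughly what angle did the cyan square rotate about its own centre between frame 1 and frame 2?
34° clockwise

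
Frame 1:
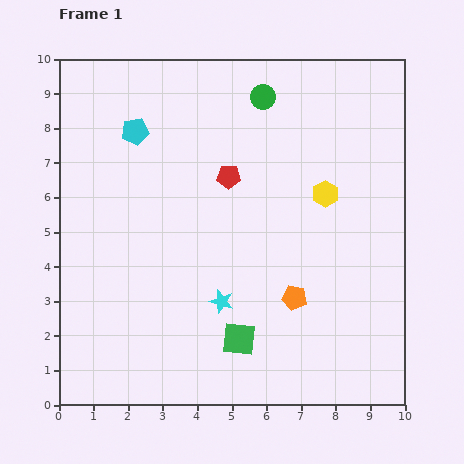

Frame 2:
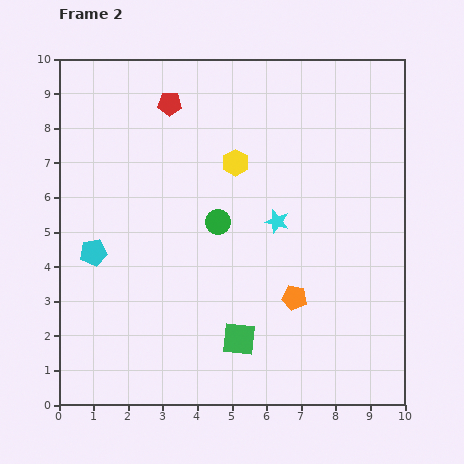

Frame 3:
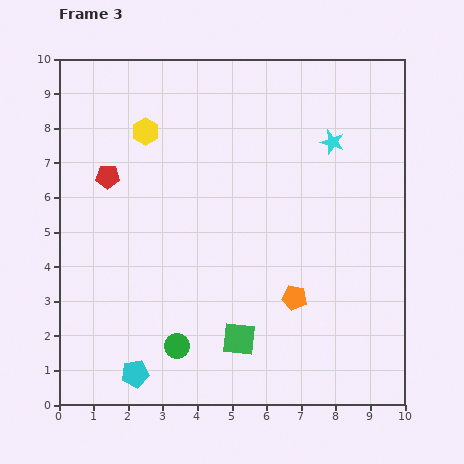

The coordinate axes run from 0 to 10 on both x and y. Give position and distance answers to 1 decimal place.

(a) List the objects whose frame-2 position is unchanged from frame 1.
the orange pentagon, the green square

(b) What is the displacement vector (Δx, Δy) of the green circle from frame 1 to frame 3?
(-2.5, -7.2)

The green circle was at (5.9, 8.9) in frame 1 and (3.4, 1.7) in frame 3.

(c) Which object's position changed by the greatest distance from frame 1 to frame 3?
the green circle

(moved 7.6; next 7.0)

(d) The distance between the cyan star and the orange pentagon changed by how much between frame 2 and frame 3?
+2.3

Distance in frame 2: 2.3. Distance in frame 3: 4.6.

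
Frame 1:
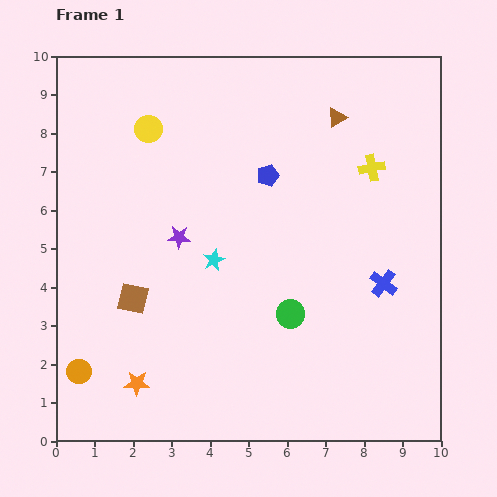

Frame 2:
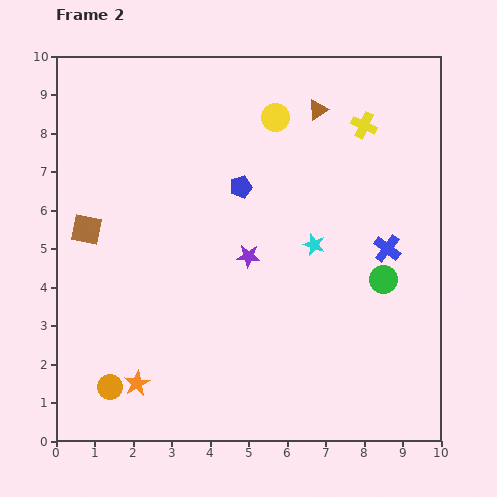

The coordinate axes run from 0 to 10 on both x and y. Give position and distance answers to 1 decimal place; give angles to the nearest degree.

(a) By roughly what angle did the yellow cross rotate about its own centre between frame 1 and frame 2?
34° clockwise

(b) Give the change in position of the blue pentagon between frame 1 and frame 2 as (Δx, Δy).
(-0.7, -0.3)

The blue pentagon was at (5.5, 6.9) in frame 1 and (4.8, 6.6) in frame 2.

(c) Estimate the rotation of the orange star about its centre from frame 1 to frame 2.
31° counter-clockwise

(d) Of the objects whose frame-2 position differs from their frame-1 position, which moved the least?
the brown triangle

(moved 0.5)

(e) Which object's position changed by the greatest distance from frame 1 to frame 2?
the yellow circle

(moved 3.3; next 2.6)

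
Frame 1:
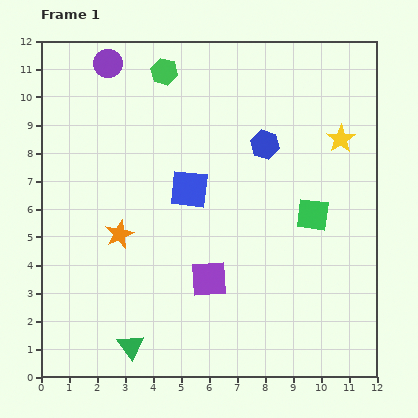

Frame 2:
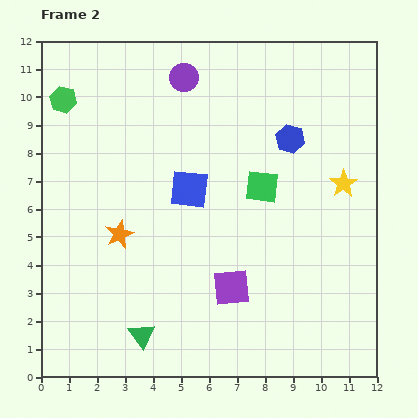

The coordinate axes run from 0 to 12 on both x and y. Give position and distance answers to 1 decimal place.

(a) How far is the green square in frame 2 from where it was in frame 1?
2.1

The green square moved from (9.7, 5.8) to (7.9, 6.8), a distance of √(1.8² + 1.0²) ≈ 2.1.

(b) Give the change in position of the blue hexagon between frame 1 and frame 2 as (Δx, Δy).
(0.9, 0.2)

The blue hexagon was at (8.0, 8.3) in frame 1 and (8.9, 8.5) in frame 2.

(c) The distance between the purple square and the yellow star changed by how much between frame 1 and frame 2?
-1.5

Distance in frame 1: 6.9. Distance in frame 2: 5.4.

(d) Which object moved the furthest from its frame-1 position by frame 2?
the green hexagon

(moved 3.7; next 2.7)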